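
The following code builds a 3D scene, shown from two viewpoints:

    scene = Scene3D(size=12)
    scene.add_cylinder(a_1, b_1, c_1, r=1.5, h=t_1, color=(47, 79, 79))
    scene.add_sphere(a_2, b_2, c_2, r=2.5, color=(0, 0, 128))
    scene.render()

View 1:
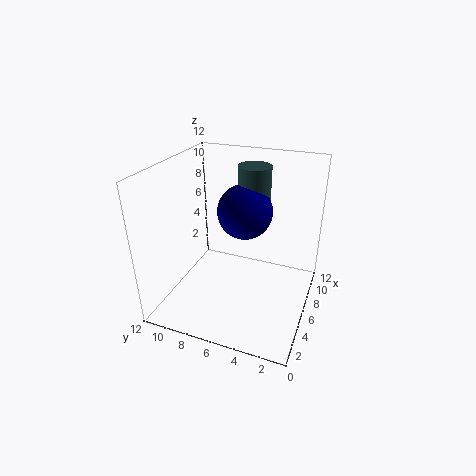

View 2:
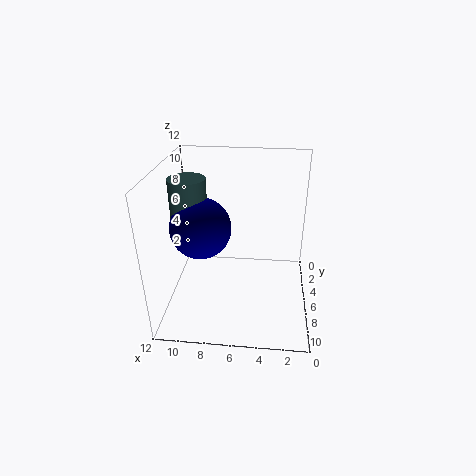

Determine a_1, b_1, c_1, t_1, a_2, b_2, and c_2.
a_1 = 10, b_1 = 6, c_1 = 5.5, t_1 = 5.5, a_2 = 9, b_2 = 6.5, c_2 = 7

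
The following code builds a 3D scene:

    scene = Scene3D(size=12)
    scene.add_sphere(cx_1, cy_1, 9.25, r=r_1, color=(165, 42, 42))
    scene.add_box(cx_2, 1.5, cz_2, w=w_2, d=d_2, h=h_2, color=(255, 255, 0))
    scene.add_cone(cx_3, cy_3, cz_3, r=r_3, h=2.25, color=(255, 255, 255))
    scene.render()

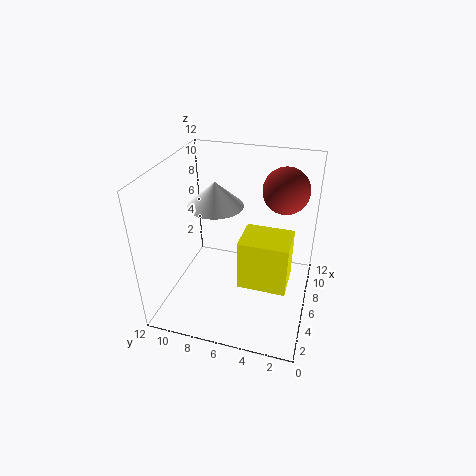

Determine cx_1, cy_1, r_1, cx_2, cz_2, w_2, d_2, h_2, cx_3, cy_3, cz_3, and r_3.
cx_1 = 9.25; cy_1 = 2.75; r_1 = 2; cx_2 = 4; cz_2 = 2.5; w_2 = 3.25; d_2 = 4; h_2 = 4.25; cx_3 = 8.25; cy_3 = 8.75; cz_3 = 7.5; r_3 = 2.5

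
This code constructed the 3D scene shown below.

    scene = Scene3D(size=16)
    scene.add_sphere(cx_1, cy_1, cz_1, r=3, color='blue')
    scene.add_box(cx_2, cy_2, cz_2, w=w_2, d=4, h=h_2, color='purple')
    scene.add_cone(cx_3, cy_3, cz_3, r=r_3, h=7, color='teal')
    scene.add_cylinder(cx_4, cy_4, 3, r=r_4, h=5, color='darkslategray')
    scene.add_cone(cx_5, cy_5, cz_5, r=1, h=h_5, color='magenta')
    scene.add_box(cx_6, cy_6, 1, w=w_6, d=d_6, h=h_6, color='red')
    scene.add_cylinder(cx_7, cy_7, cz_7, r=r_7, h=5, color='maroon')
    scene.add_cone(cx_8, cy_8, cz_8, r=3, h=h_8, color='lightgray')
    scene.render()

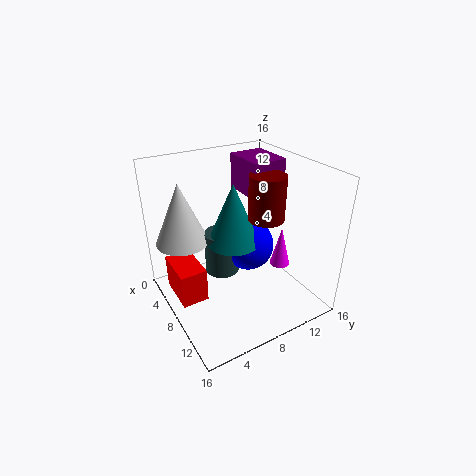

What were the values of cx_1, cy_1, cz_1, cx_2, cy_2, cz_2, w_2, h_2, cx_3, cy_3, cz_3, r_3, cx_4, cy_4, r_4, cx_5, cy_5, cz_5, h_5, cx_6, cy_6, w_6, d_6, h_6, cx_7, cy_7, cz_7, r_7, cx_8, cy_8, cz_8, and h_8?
cx_1 = 7
cy_1 = 10
cz_1 = 6
cx_2 = 3
cy_2 = 10
cz_2 = 12
w_2 = 5
h_2 = 4
cx_3 = 7
cy_3 = 8
cz_3 = 7
r_3 = 3
cx_4 = 6
cy_4 = 7
r_4 = 2
cx_5 = 13
cy_5 = 10
cz_5 = 7
h_5 = 4
cx_6 = 3
cy_6 = 1
w_6 = 5
d_6 = 3
h_6 = 4
cx_7 = 9
cy_7 = 11
cz_7 = 10
r_7 = 2
cx_8 = 4
cy_8 = 3
cz_8 = 7
h_8 = 7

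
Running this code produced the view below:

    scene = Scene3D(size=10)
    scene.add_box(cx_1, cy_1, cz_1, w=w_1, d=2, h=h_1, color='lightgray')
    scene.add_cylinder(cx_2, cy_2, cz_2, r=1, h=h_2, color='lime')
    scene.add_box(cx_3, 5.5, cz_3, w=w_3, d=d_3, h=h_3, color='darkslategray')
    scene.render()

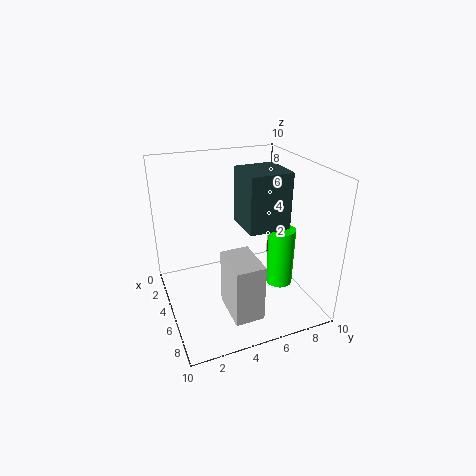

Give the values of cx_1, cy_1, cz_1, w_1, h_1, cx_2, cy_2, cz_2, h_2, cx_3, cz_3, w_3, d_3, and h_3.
cx_1 = 5.5, cy_1 = 3.5, cz_1 = 0.5, w_1 = 3, h_1 = 4, cx_2 = 5, cy_2 = 8.5, cz_2 = 0.5, h_2 = 4.5, cx_3 = 3, cz_3 = 5.5, w_3 = 3, d_3 = 3, h_3 = 4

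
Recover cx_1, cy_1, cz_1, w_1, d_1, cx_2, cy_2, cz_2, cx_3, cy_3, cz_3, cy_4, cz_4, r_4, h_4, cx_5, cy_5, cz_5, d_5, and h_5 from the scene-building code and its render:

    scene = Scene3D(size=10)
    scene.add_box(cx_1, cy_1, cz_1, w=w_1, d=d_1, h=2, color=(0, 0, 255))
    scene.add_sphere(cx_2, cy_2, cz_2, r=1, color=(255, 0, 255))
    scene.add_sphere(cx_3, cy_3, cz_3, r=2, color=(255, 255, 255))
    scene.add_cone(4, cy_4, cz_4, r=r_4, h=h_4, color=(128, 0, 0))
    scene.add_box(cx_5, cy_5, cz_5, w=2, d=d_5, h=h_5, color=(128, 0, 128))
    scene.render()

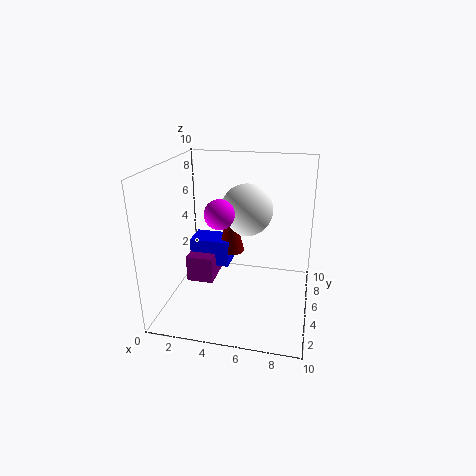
cx_1 = 1
cy_1 = 6
cz_1 = 2
w_1 = 3
d_1 = 2
cx_2 = 4
cy_2 = 4
cz_2 = 7
cx_3 = 5
cy_3 = 8
cz_3 = 6
cy_4 = 7
cz_4 = 3
r_4 = 1
h_4 = 4
cx_5 = 1
cy_5 = 5
cz_5 = 1
d_5 = 3
h_5 = 2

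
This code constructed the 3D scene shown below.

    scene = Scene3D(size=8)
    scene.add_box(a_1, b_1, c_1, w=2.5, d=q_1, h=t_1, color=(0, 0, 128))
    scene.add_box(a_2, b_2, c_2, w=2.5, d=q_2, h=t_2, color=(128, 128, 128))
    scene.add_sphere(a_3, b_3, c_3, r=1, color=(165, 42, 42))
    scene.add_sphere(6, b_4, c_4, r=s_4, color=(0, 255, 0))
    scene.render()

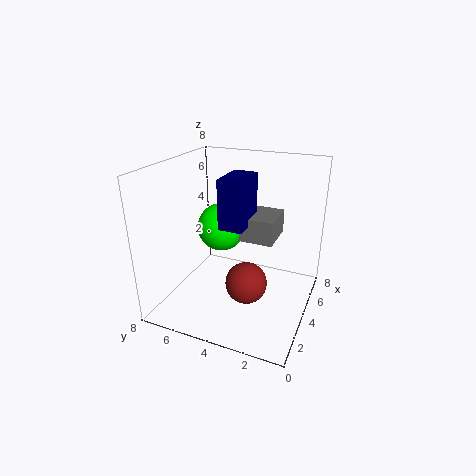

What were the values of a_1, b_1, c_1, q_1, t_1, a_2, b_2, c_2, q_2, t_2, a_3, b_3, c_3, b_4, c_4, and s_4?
a_1 = 4.5; b_1 = 4; c_1 = 4; q_1 = 1.5; t_1 = 3; a_2 = 5.5; b_2 = 2.5; c_2 = 3; q_2 = 2.5; t_2 = 1.5; a_3 = 1.5; b_3 = 2.5; c_3 = 3; b_4 = 6; c_4 = 3.5; s_4 = 1.5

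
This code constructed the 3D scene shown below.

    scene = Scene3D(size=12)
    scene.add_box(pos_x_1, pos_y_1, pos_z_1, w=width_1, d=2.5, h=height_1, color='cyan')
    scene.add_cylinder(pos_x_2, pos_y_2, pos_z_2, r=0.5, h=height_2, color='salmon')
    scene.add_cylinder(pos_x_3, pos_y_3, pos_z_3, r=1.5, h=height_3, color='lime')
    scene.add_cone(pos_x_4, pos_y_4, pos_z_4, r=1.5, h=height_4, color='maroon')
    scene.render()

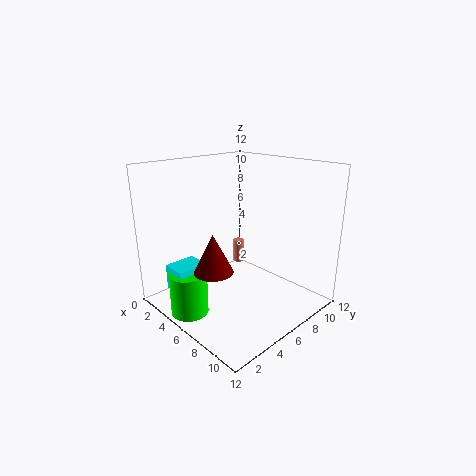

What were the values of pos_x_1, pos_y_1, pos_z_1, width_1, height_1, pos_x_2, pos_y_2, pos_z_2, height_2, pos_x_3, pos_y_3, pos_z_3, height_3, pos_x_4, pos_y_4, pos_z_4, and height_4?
pos_x_1 = 3.5, pos_y_1 = 0.5, pos_z_1 = 2.5, width_1 = 2, height_1 = 2, pos_x_2 = 4.5, pos_y_2 = 7.5, pos_z_2 = 3, height_2 = 2, pos_x_3 = 5, pos_y_3 = 1.5, pos_z_3 = 0.5, height_3 = 3.5, pos_x_4 = 7, pos_y_4 = 2.5, pos_z_4 = 4.5, height_4 = 3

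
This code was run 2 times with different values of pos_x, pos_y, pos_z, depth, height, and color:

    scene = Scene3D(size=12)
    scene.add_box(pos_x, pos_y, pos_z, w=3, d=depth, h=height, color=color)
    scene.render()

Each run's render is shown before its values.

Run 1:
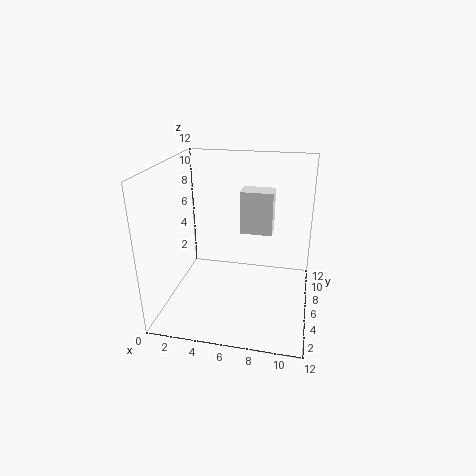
pos_x = 5.5; pos_y = 9; pos_z = 5; depth = 2; height = 4; color = 'white'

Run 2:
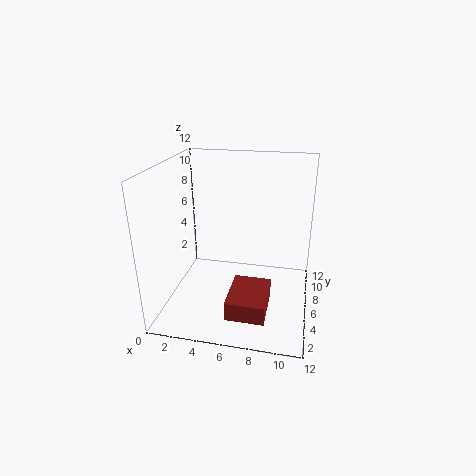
pos_x = 6; pos_y = 1; pos_z = 1.5; depth = 4; height = 1.5; color = 'brown'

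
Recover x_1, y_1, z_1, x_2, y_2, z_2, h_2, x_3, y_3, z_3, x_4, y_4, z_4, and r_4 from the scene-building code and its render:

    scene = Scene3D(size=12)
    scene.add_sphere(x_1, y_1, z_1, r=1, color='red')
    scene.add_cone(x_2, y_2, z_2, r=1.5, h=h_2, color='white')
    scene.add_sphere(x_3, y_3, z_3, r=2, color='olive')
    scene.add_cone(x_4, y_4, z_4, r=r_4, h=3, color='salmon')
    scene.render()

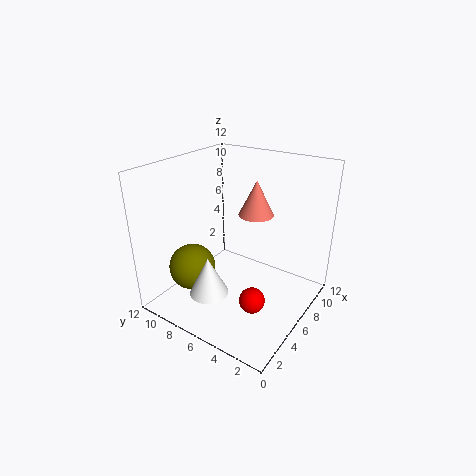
x_1 = 3.5, y_1 = 3, z_1 = 2.5, x_2 = 2, y_2 = 6, z_2 = 3, h_2 = 3, x_3 = 4, y_3 = 9.5, z_3 = 3, x_4 = 8, y_4 = 5.5, z_4 = 7.5, r_4 = 1.5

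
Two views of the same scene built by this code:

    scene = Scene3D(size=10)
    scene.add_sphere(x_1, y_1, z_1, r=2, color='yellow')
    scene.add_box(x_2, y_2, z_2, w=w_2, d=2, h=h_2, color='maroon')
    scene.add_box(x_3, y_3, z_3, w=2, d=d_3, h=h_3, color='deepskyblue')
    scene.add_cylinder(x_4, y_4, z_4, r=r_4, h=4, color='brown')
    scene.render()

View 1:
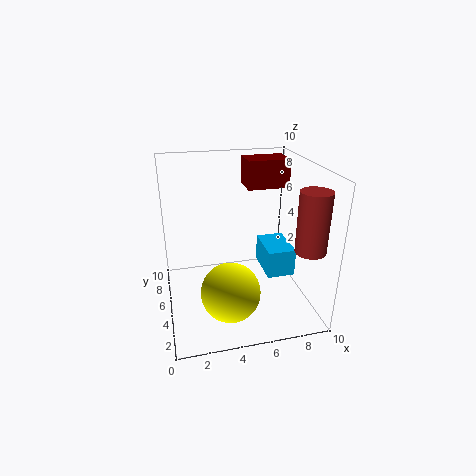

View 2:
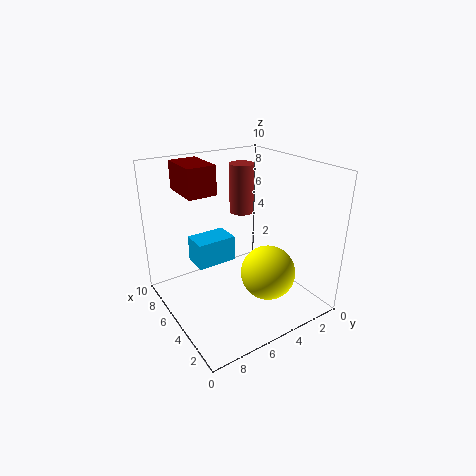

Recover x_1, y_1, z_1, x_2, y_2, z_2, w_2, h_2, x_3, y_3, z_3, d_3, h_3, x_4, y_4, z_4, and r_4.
x_1 = 4
y_1 = 3
z_1 = 2
x_2 = 6
y_2 = 6
z_2 = 8
w_2 = 3
h_2 = 2
x_3 = 7
y_3 = 4
z_3 = 2
d_3 = 3
h_3 = 2
x_4 = 9
y_4 = 2
z_4 = 5
r_4 = 1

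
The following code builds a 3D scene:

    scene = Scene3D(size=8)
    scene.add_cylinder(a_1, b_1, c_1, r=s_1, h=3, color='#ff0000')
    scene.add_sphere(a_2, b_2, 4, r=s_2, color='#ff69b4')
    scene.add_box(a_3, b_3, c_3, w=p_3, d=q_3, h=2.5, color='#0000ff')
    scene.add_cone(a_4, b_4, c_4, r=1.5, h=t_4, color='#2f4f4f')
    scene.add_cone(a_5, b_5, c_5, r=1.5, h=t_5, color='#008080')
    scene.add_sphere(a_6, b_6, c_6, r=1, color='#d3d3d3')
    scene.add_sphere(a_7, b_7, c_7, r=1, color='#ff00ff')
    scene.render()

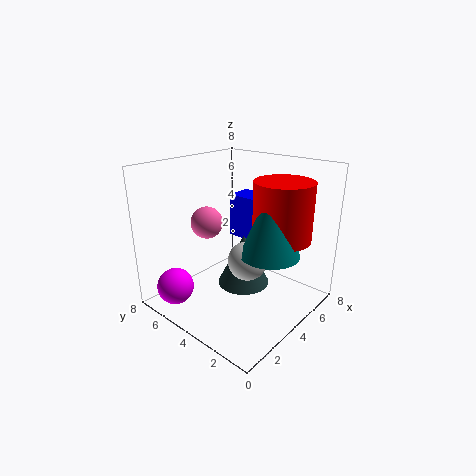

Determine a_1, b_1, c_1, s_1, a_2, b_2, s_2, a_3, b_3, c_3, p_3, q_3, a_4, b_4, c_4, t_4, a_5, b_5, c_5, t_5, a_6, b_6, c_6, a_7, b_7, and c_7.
a_1 = 4.5; b_1 = 1.5; c_1 = 4.5; s_1 = 1.5; a_2 = 4.5; b_2 = 7; s_2 = 1; a_3 = 5; b_3 = 3; c_3 = 3.5; p_3 = 1.5; q_3 = 2.5; a_4 = 4.5; b_4 = 4; c_4 = 1; t_4 = 3; a_5 = 3.5; b_5 = 1.5; c_5 = 4; t_5 = 3.5; a_6 = 3; b_6 = 2.5; c_6 = 3.5; a_7 = 1; b_7 = 6; c_7 = 1.5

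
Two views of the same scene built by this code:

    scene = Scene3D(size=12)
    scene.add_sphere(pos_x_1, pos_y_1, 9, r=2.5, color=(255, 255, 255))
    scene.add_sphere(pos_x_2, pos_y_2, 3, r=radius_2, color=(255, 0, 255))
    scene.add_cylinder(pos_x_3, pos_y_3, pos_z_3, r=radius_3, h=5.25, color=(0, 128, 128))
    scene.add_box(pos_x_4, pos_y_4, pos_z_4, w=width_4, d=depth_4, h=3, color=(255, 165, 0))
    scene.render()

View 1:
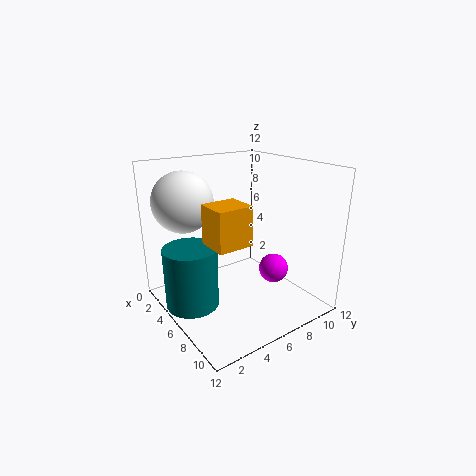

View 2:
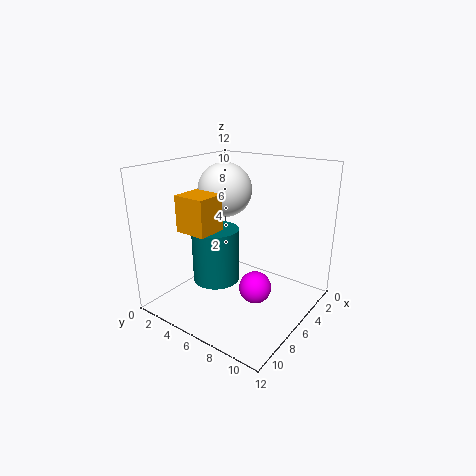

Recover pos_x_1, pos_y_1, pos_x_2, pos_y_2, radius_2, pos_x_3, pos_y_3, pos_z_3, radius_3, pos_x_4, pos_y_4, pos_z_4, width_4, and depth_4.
pos_x_1 = 3.25; pos_y_1 = 2.5; pos_x_2 = 7.5; pos_y_2 = 8.75; radius_2 = 1.25; pos_x_3 = 4.5; pos_y_3 = 2.25; pos_z_3 = 0.25; radius_3 = 2.25; pos_x_4 = 6.75; pos_y_4 = 2.25; pos_z_4 = 6.75; width_4 = 2.5; depth_4 = 2.75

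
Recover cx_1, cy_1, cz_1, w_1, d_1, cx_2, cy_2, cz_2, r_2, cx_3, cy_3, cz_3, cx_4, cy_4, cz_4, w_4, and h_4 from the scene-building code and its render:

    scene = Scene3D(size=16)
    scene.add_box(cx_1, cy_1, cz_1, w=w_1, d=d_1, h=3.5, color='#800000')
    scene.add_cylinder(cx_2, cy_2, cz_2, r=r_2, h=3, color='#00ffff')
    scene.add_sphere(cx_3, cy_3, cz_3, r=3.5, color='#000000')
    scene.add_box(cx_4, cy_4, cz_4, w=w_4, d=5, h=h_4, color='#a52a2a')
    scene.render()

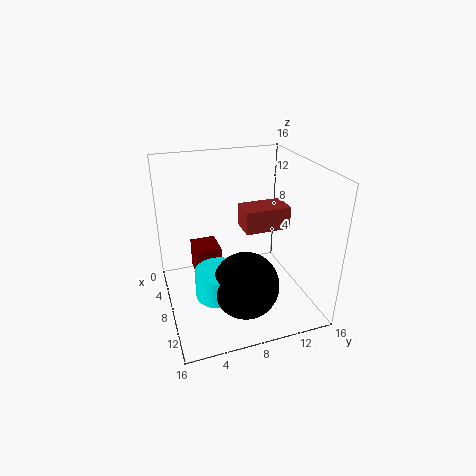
cx_1 = 3
cy_1 = 3.5
cz_1 = 2.5
w_1 = 3.5
d_1 = 3
cx_2 = 10.5
cy_2 = 5
cz_2 = 3
r_2 = 2.5
cx_3 = 12
cy_3 = 7.5
cz_3 = 4.5
cx_4 = 6.5
cy_4 = 8.5
cz_4 = 9
w_4 = 3
h_4 = 2.5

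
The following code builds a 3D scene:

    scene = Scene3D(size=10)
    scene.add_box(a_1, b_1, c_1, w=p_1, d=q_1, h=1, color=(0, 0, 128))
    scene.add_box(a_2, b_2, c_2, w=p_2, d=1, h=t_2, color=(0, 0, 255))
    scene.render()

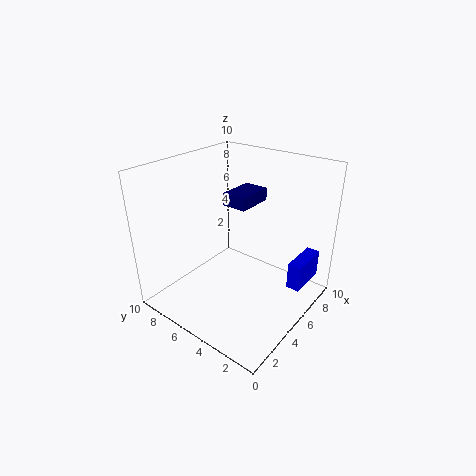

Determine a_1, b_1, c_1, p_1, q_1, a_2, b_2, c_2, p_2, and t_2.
a_1 = 7
b_1 = 6
c_1 = 6
p_1 = 3
q_1 = 2
a_2 = 7
b_2 = 1
c_2 = 1
p_2 = 3
t_2 = 2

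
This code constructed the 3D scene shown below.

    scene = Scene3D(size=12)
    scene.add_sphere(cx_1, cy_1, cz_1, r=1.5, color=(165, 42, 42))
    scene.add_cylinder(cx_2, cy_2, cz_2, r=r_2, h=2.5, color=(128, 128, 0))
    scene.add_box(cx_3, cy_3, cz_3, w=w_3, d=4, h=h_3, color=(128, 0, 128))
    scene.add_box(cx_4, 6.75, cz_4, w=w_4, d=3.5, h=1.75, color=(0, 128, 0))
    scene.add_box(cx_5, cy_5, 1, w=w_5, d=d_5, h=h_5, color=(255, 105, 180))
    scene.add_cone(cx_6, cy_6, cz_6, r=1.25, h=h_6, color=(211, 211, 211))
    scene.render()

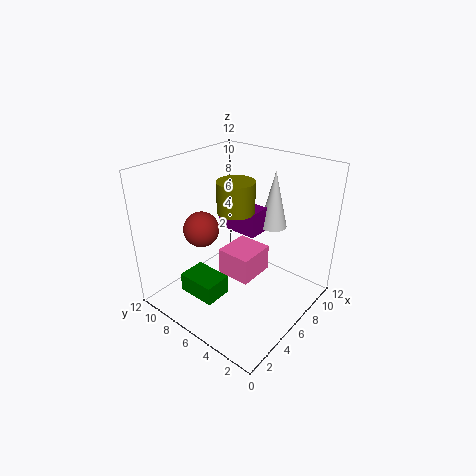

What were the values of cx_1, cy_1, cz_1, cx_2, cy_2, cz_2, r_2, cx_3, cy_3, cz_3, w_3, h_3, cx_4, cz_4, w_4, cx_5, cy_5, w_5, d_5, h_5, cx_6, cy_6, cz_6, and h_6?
cx_1 = 4.5, cy_1 = 8.75, cz_1 = 6.5, cx_2 = 5.75, cy_2 = 6, cz_2 = 8.5, r_2 = 1.5, cx_3 = 7.75, cy_3 = 5.75, cz_3 = 5.25, w_3 = 2, h_3 = 2.25, cx_4 = 3, cz_4 = 0.25, w_4 = 2.5, cx_5 = 6.5, cy_5 = 5.5, w_5 = 3.5, d_5 = 3.25, h_5 = 2.5, cx_6 = 10.5, cy_6 = 5.5, cz_6 = 5.5, h_6 = 5.25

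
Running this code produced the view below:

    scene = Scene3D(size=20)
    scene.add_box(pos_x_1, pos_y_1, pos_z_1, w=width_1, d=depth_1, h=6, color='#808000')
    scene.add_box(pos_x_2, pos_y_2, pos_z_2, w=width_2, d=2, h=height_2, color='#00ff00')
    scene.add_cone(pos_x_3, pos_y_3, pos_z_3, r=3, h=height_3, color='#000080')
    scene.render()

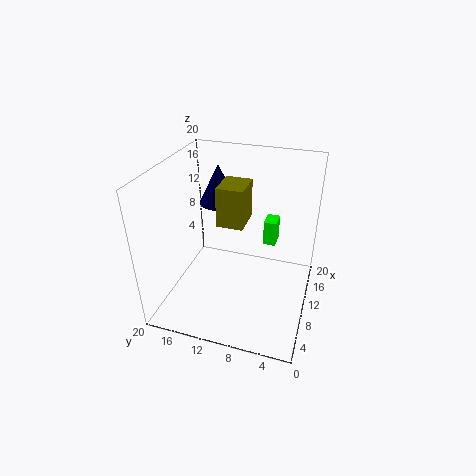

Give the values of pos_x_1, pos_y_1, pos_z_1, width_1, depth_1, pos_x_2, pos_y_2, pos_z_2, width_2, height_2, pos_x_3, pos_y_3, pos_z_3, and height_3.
pos_x_1 = 12; pos_y_1 = 10; pos_z_1 = 10; width_1 = 5; depth_1 = 4; pos_x_2 = 17; pos_y_2 = 6; pos_z_2 = 5; width_2 = 3; height_2 = 4; pos_x_3 = 16; pos_y_3 = 15; pos_z_3 = 12; height_3 = 6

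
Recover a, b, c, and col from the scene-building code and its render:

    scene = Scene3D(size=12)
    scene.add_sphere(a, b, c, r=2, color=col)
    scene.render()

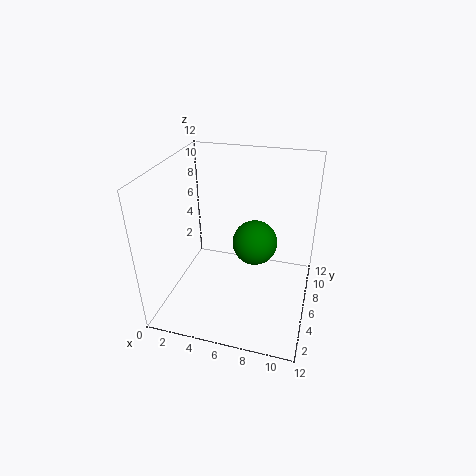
a = 7; b = 8; c = 4.5; col = 'green'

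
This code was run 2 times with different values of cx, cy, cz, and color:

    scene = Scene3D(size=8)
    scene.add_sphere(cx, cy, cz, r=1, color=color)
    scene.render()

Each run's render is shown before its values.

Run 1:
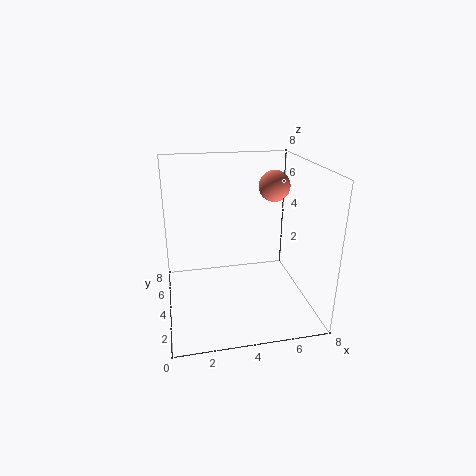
cx = 7; cy = 7; cz = 6; color = 'salmon'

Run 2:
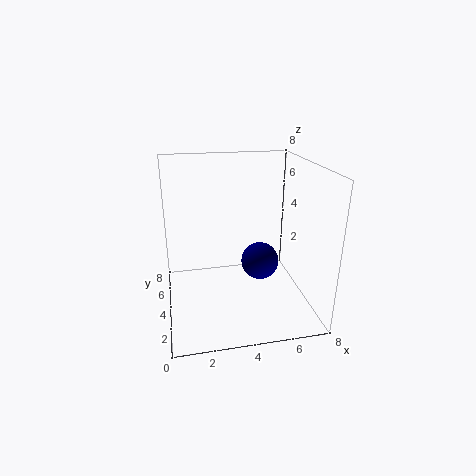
cx = 5; cy = 3; cz = 3; color = 'navy'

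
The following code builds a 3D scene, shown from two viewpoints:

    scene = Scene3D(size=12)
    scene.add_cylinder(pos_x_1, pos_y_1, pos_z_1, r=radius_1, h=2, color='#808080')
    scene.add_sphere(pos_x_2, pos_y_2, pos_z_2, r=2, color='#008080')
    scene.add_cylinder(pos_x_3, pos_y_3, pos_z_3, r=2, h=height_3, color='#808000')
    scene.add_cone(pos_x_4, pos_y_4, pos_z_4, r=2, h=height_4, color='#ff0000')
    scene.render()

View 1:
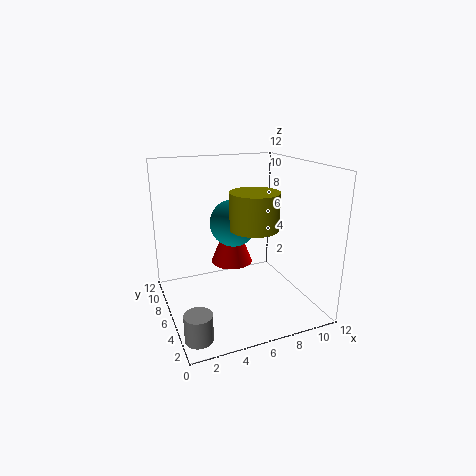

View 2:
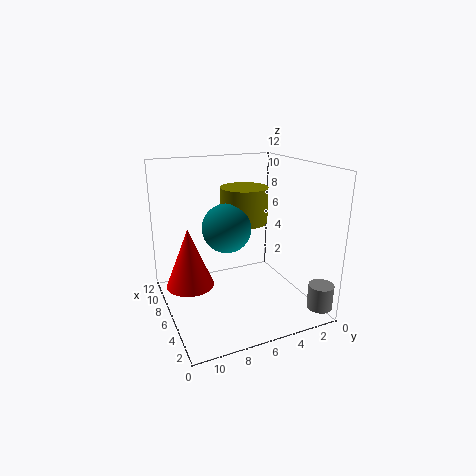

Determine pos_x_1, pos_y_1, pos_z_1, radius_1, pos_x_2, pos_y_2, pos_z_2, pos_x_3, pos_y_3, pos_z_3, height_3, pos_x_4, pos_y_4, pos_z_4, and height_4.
pos_x_1 = 1
pos_y_1 = 1
pos_z_1 = 1
radius_1 = 1
pos_x_2 = 6
pos_y_2 = 7
pos_z_2 = 7
pos_x_3 = 7
pos_y_3 = 5
pos_z_3 = 7
height_3 = 3
pos_x_4 = 7
pos_y_4 = 10
pos_z_4 = 2
height_4 = 5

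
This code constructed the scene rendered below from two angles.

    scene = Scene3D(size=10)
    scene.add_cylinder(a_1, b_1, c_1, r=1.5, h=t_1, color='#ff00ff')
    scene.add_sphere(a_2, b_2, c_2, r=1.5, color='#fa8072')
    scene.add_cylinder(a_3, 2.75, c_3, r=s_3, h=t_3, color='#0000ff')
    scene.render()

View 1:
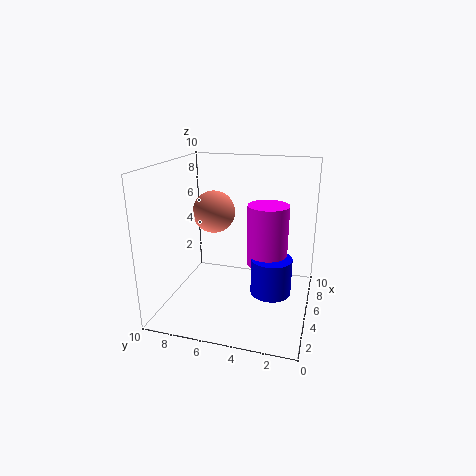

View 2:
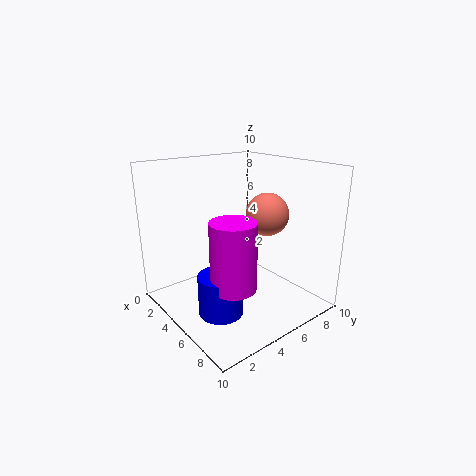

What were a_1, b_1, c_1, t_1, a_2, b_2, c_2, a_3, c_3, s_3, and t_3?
a_1 = 6.75, b_1 = 3.25, c_1 = 2.5, t_1 = 4.5, a_2 = 5.75, b_2 = 7, c_2 = 6.5, a_3 = 6, c_3 = 0.5, s_3 = 1.5, t_3 = 2.75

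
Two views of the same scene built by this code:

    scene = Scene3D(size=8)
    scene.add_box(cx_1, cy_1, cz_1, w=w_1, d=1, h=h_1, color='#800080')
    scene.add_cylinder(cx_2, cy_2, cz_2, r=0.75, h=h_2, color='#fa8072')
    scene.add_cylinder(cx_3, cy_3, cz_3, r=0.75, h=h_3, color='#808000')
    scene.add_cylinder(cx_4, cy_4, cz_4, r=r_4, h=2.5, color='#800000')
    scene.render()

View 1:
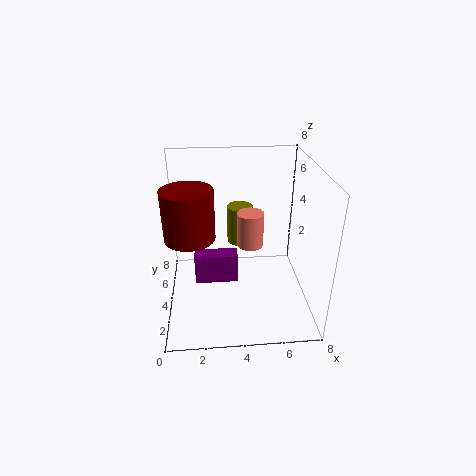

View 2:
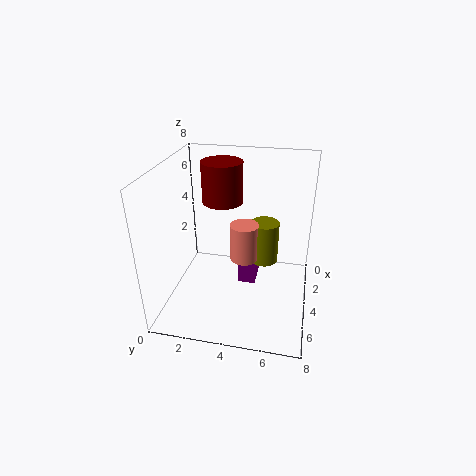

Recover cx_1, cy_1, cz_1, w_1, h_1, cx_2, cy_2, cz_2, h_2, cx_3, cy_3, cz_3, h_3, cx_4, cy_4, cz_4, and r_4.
cx_1 = 1.5; cy_1 = 4; cz_1 = 1; w_1 = 2.5; h_1 = 1.75; cx_2 = 4.75; cy_2 = 4.5; cz_2 = 3.25; h_2 = 2; cx_3 = 4.25; cy_3 = 5.5; cz_3 = 3; h_3 = 2.25; cx_4 = 1.5; cy_4 = 2.5; cz_4 = 5; r_4 = 1.25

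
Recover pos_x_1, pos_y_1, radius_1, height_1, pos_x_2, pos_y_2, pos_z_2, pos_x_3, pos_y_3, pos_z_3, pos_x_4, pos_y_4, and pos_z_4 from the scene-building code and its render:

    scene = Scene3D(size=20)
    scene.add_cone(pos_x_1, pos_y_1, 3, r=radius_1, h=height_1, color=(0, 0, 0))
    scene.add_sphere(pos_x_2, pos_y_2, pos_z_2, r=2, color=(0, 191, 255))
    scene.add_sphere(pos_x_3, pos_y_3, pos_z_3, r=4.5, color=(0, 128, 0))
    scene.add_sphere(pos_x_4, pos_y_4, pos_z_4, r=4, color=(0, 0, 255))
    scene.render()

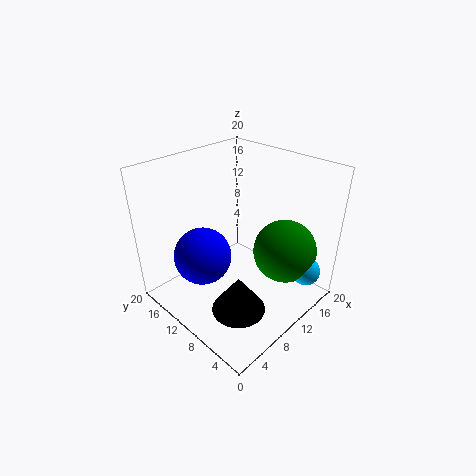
pos_x_1 = 5.5, pos_y_1 = 5.5, radius_1 = 3.5, height_1 = 5, pos_x_2 = 15.5, pos_y_2 = 2, pos_z_2 = 5.5, pos_x_3 = 15, pos_y_3 = 5.5, pos_z_3 = 7.5, pos_x_4 = 6, pos_y_4 = 13, pos_z_4 = 7.5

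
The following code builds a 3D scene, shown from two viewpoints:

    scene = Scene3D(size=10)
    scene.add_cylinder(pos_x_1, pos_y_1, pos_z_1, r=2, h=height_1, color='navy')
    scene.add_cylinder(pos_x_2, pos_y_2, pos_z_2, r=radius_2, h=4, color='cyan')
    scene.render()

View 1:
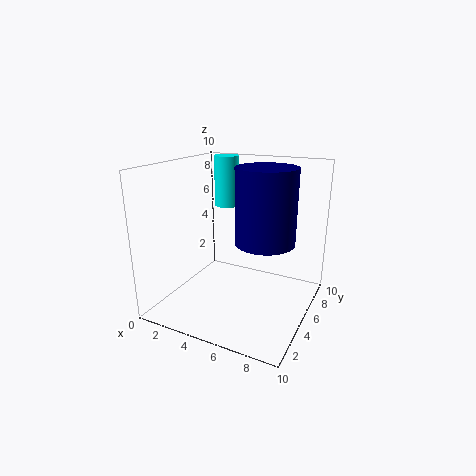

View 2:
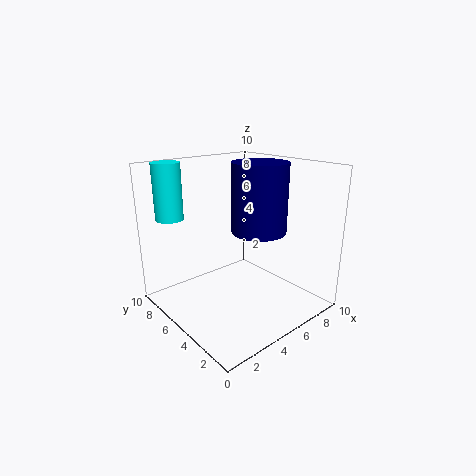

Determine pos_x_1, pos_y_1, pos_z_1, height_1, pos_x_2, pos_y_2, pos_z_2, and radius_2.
pos_x_1 = 7; pos_y_1 = 5; pos_z_1 = 5; height_1 = 5; pos_x_2 = 2; pos_y_2 = 9; pos_z_2 = 6; radius_2 = 1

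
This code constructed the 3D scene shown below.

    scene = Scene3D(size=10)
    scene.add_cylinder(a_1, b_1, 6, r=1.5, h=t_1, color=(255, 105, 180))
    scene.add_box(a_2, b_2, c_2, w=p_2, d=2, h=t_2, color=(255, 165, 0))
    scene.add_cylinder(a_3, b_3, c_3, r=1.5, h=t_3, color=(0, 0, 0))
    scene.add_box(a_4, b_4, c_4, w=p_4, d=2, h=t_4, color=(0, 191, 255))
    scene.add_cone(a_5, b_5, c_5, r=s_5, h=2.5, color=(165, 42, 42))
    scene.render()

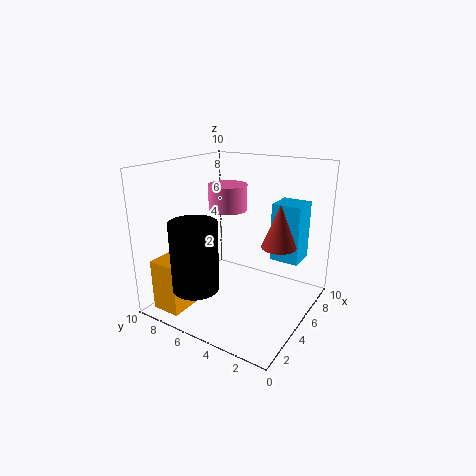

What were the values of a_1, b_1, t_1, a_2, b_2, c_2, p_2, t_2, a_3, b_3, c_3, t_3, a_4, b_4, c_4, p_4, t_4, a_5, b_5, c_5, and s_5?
a_1 = 7.5, b_1 = 7.5, t_1 = 2, a_2 = 0.5, b_2 = 7, c_2 = 0.5, p_2 = 2, t_2 = 3.5, a_3 = 1.5, b_3 = 6, c_3 = 2.5, t_3 = 4.5, a_4 = 6, b_4 = 1, c_4 = 3.5, p_4 = 2, t_4 = 4, a_5 = 3, b_5 = 1, c_5 = 6, s_5 = 1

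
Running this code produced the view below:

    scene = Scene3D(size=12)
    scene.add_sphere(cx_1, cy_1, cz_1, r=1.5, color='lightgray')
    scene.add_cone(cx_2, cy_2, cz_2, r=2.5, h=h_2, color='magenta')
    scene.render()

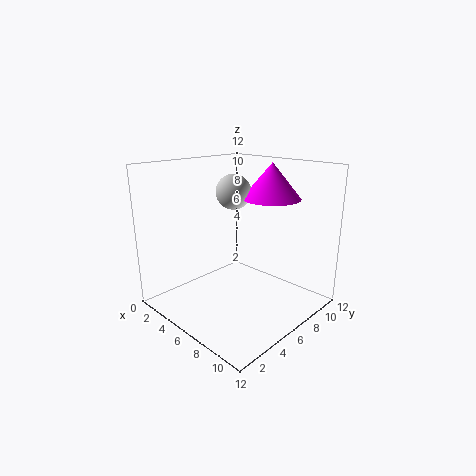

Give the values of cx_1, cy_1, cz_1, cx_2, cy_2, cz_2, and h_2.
cx_1 = 4.5; cy_1 = 7; cz_1 = 9.5; cx_2 = 7; cy_2 = 9; cz_2 = 9; h_2 = 3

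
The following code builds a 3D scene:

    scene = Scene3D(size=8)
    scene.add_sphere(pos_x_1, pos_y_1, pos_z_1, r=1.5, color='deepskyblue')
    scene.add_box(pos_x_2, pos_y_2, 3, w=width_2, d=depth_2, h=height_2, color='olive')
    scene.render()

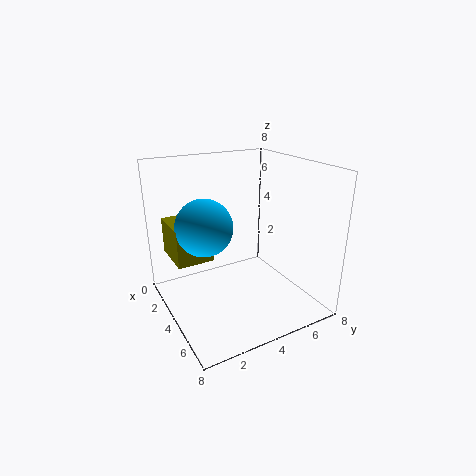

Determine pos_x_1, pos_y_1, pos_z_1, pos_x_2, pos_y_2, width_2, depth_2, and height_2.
pos_x_1 = 4, pos_y_1 = 2, pos_z_1 = 5, pos_x_2 = 1.5, pos_y_2 = 0.5, width_2 = 2.5, depth_2 = 2, height_2 = 2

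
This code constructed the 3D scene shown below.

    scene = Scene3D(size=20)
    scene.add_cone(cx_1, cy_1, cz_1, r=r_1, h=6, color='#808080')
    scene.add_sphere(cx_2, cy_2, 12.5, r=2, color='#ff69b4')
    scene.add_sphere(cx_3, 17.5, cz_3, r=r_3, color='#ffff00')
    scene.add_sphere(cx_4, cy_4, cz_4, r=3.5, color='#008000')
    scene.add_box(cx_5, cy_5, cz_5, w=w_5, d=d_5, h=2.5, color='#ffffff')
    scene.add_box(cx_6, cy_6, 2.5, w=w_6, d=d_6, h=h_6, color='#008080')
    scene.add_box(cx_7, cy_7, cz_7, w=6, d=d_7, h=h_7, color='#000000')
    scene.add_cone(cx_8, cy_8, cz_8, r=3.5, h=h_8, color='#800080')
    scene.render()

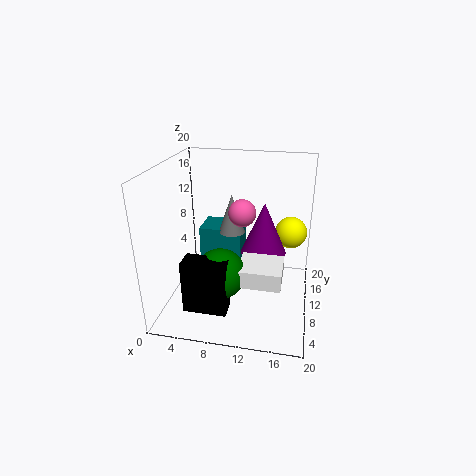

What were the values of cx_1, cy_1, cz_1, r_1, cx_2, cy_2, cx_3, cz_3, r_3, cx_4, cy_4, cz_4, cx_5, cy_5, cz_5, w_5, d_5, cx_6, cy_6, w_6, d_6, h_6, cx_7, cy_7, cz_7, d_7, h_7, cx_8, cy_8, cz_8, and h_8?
cx_1 = 8
cy_1 = 15
cz_1 = 8.5
r_1 = 2
cx_2 = 10
cy_2 = 13
cx_3 = 17
cz_3 = 8
r_3 = 2.5
cx_4 = 8
cy_4 = 7.5
cz_4 = 5.5
cx_5 = 10.5
cy_5 = 6
cz_5 = 4.5
w_5 = 6
d_5 = 5.5
cx_6 = 3
cy_6 = 14
w_6 = 6.5
d_6 = 5
h_6 = 6.5
cx_7 = 3.5
cy_7 = 4
cz_7 = 1
d_7 = 3
h_7 = 7.5
cx_8 = 13
cy_8 = 15
cz_8 = 5.5
h_8 = 8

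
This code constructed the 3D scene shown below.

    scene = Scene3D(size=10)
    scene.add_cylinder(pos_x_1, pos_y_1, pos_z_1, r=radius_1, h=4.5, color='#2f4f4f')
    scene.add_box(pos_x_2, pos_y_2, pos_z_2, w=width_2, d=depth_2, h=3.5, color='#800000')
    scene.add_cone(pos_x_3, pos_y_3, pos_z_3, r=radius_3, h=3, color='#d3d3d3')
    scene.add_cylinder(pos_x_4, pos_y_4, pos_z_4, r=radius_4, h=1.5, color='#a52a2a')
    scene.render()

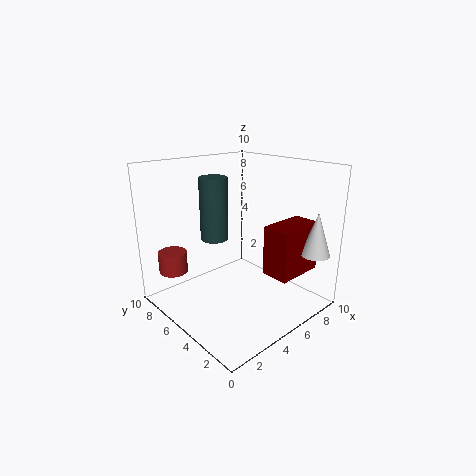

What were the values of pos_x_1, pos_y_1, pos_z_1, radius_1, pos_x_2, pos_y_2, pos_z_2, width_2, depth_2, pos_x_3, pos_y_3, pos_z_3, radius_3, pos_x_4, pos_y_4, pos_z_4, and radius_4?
pos_x_1 = 4.5; pos_y_1 = 7; pos_z_1 = 4.5; radius_1 = 1; pos_x_2 = 6; pos_y_2 = 1.5; pos_z_2 = 2.5; width_2 = 3.5; depth_2 = 2; pos_x_3 = 8.5; pos_y_3 = 1; pos_z_3 = 4; radius_3 = 1; pos_x_4 = 1.5; pos_y_4 = 8; pos_z_4 = 2.5; radius_4 = 1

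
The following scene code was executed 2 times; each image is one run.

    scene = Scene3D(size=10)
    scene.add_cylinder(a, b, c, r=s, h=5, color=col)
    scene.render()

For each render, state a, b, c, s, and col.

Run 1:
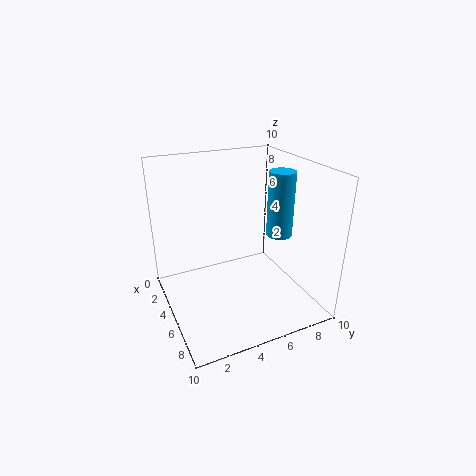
a = 4; b = 9; c = 4; s = 1; col = 'deepskyblue'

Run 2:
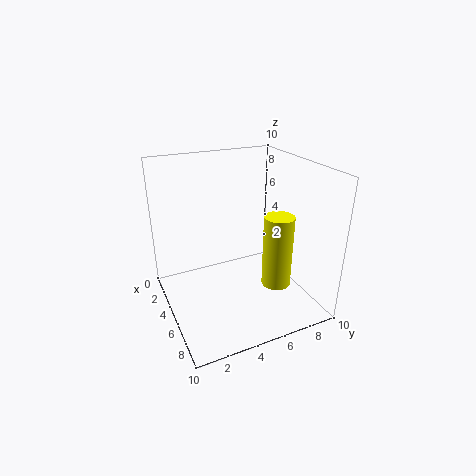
a = 7; b = 7; c = 2; s = 1; col = 'yellow'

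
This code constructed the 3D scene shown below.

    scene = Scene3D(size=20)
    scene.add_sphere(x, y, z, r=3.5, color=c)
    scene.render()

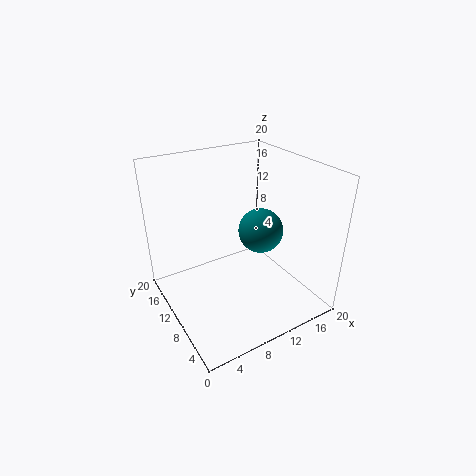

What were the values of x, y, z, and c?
x = 16
y = 13
z = 8
c = 'teal'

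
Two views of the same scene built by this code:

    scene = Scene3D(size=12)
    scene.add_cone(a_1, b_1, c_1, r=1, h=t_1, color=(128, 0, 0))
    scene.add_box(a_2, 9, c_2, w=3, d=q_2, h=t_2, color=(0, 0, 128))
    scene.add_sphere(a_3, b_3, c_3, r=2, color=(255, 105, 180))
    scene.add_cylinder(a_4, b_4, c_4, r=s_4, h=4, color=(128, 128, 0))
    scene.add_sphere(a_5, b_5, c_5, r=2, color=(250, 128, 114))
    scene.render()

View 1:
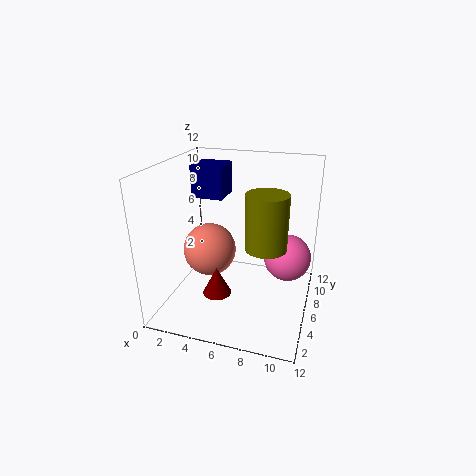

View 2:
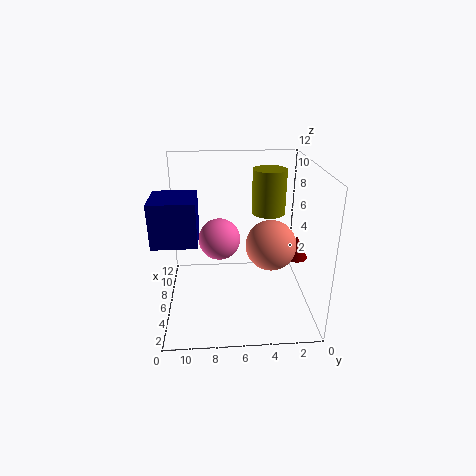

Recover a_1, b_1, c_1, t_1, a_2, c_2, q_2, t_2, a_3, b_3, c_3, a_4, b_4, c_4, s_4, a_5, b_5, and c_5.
a_1 = 6; b_1 = 1; c_1 = 4; t_1 = 2; a_2 = 0.5; c_2 = 8; q_2 = 3; t_2 = 3; a_3 = 10; b_3 = 7.5; c_3 = 4; a_4 = 9; b_4 = 3; c_4 = 7; s_4 = 1.5; a_5 = 4.5; b_5 = 3.5; c_5 = 6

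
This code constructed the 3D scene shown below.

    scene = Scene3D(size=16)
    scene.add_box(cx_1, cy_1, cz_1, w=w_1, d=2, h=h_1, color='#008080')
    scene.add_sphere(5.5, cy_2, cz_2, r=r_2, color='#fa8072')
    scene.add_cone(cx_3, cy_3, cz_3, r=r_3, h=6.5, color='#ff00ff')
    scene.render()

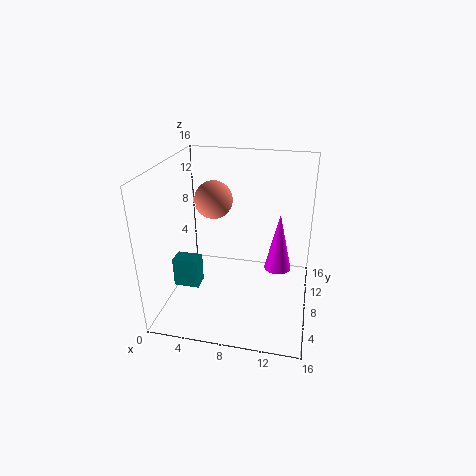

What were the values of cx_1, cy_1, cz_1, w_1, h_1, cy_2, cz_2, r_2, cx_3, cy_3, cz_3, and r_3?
cx_1 = 0.5; cy_1 = 6.5; cz_1 = 1.5; w_1 = 3; h_1 = 3.5; cy_2 = 7.5; cz_2 = 12.5; r_2 = 2; cx_3 = 12.5; cy_3 = 8.5; cz_3 = 4.5; r_3 = 1.5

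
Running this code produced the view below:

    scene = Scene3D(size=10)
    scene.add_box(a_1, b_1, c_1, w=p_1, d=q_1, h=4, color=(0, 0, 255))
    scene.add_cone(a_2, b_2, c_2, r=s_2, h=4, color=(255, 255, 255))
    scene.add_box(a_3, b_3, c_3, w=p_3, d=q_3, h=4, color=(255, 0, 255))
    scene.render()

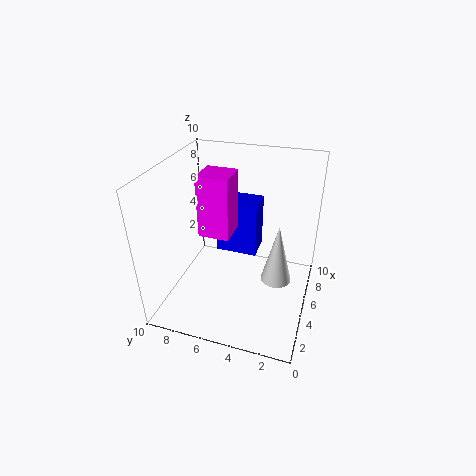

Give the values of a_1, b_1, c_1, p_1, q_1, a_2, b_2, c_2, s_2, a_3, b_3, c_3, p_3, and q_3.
a_1 = 6
b_1 = 4
c_1 = 3
p_1 = 2
q_1 = 3
a_2 = 4
b_2 = 2
c_2 = 3
s_2 = 1
a_3 = 3
b_3 = 5
c_3 = 6
p_3 = 2
q_3 = 2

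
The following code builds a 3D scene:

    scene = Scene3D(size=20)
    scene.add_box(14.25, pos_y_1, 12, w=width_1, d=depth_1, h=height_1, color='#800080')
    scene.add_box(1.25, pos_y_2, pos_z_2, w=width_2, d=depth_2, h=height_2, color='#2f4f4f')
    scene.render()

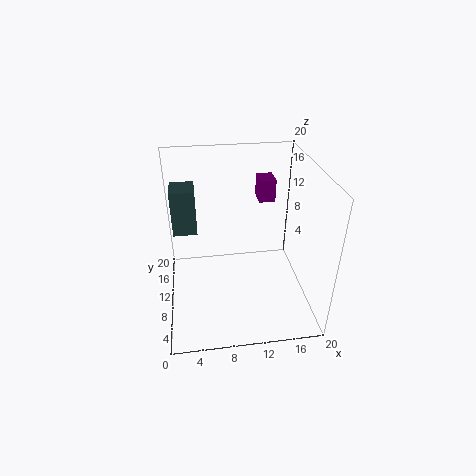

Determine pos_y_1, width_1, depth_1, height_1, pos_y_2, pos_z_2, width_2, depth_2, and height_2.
pos_y_1 = 16.25; width_1 = 2.5; depth_1 = 3.25; height_1 = 3.5; pos_y_2 = 10.5; pos_z_2 = 10.75; width_2 = 3.25; depth_2 = 3.75; height_2 = 6.25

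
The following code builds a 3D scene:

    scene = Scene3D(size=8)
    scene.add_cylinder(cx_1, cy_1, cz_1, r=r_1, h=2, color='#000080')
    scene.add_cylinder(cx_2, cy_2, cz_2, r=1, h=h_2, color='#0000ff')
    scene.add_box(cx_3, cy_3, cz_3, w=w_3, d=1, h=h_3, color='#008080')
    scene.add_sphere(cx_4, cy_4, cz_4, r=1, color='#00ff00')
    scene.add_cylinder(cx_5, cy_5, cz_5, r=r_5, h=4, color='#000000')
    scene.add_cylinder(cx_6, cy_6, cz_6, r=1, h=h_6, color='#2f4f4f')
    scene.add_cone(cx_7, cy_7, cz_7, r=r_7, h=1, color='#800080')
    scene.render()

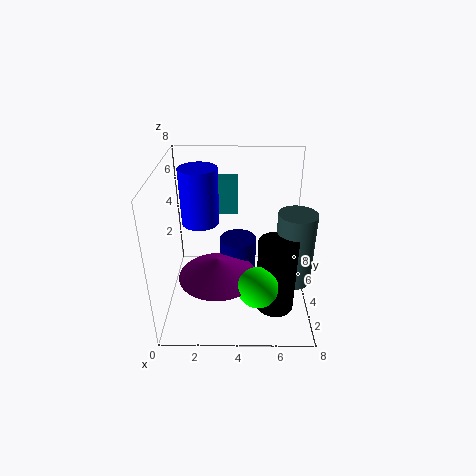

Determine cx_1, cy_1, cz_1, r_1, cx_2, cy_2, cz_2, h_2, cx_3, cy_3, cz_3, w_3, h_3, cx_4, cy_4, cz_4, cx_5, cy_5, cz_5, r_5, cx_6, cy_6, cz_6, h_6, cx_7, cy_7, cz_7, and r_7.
cx_1 = 4; cy_1 = 4; cz_1 = 2; r_1 = 1; cx_2 = 2; cy_2 = 4; cz_2 = 5; h_2 = 3; cx_3 = 1; cy_3 = 5; cz_3 = 5; w_3 = 3; h_3 = 2; cx_4 = 5; cy_4 = 1; cz_4 = 3; cx_5 = 6; cy_5 = 2; cz_5 = 1; r_5 = 1; cx_6 = 7; cy_6 = 3; cz_6 = 2; h_6 = 4; cx_7 = 3; cy_7 = 2; cz_7 = 3; r_7 = 2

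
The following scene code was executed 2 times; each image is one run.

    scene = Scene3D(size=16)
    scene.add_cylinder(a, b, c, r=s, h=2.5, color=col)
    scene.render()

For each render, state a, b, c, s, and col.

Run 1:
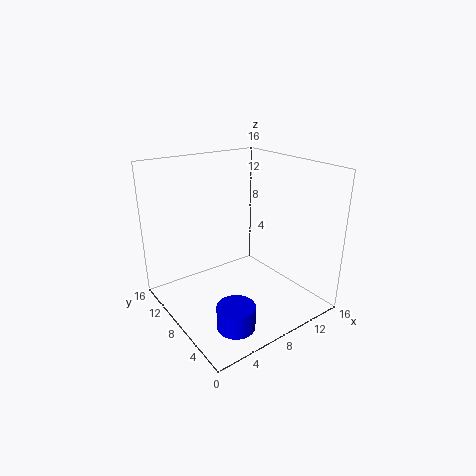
a = 4.5, b = 3.5, c = 0.5, s = 2, col = 'blue'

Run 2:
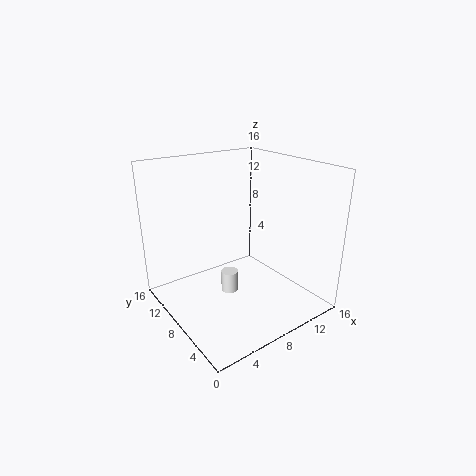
a = 7.5, b = 9, c = 1, s = 1, col = 'white'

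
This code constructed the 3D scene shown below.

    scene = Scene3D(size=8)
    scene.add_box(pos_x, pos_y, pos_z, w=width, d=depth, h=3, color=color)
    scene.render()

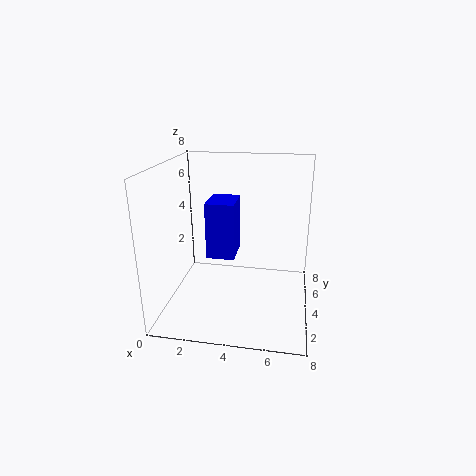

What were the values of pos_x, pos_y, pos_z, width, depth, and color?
pos_x = 2.5
pos_y = 2.75
pos_z = 3.25
width = 1.5
depth = 2
color = 'blue'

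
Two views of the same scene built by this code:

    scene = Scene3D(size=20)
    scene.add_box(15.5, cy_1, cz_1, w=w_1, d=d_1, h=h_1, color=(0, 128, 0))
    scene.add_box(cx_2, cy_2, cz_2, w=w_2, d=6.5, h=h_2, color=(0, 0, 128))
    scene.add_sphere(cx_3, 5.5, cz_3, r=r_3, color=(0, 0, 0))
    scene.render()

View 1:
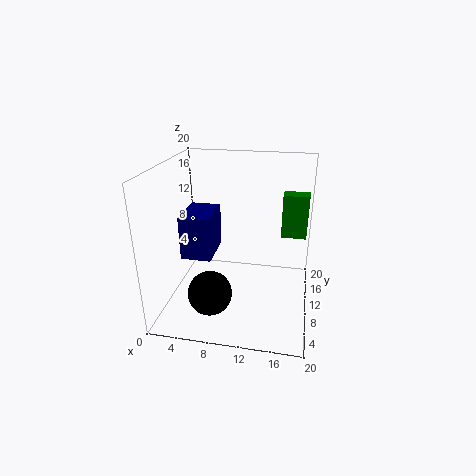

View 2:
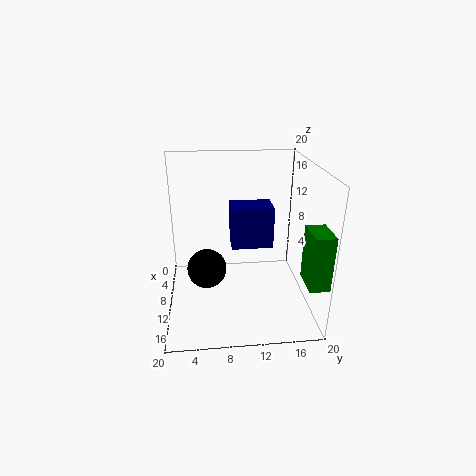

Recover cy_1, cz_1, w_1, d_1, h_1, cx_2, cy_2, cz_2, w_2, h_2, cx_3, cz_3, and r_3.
cy_1 = 17.5; cz_1 = 7; w_1 = 4; d_1 = 2.5; h_1 = 7; cx_2 = 1.5; cy_2 = 9.5; cz_2 = 6; w_2 = 4.5; h_2 = 6.5; cx_3 = 7; cz_3 = 3.5; r_3 = 3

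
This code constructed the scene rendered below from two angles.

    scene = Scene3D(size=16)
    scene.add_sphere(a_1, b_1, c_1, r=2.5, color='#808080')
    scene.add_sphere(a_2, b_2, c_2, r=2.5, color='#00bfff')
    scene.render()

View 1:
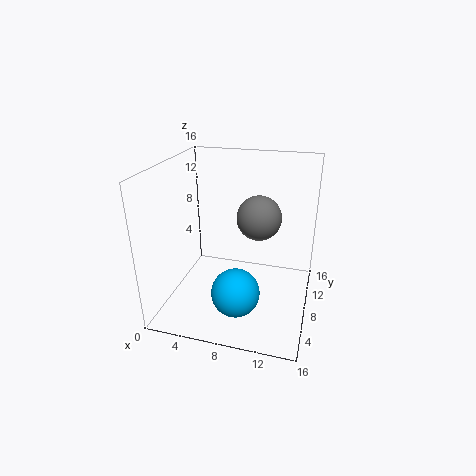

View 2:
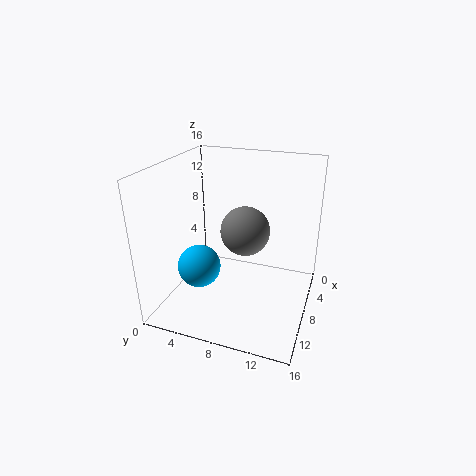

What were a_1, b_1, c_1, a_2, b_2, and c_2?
a_1 = 10, b_1 = 9.5, c_1 = 10, a_2 = 9, b_2 = 3.5, c_2 = 4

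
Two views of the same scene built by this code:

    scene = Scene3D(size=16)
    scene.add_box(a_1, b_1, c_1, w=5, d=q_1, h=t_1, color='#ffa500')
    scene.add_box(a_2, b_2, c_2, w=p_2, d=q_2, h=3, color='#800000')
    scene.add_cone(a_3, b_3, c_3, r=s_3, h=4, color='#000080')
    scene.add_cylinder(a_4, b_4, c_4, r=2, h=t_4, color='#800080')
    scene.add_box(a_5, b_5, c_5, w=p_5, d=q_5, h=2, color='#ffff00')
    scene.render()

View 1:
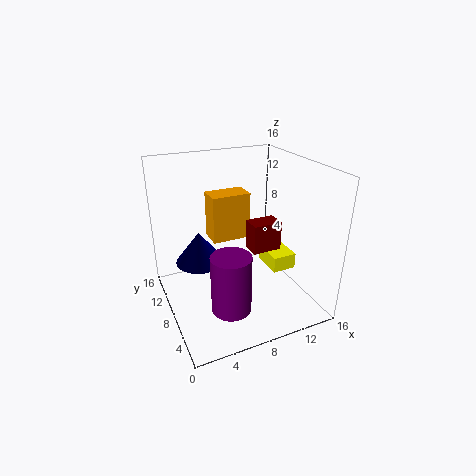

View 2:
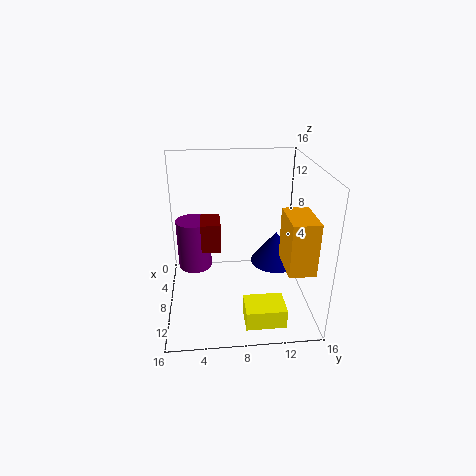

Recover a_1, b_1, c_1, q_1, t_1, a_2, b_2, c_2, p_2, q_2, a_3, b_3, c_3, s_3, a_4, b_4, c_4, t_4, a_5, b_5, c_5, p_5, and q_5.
a_1 = 7, b_1 = 13, c_1 = 5, q_1 = 3, t_1 = 6, a_2 = 8, b_2 = 4, c_2 = 8, p_2 = 3, q_2 = 2, a_3 = 5, b_3 = 13, c_3 = 3, s_3 = 3, a_4 = 5, b_4 = 3, c_4 = 3, t_4 = 6, a_5 = 13, b_5 = 8, c_5 = 2, p_5 = 3, q_5 = 4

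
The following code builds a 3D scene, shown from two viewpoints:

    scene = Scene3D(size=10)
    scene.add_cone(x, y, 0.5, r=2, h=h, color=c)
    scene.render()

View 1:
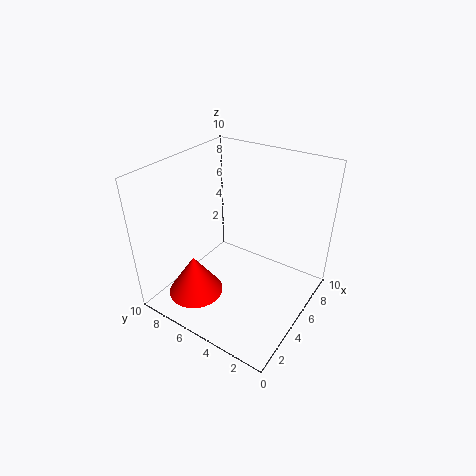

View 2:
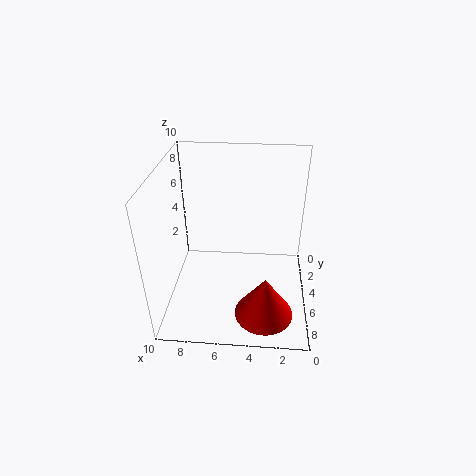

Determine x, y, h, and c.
x = 3
y = 7.5
h = 3
c = 'red'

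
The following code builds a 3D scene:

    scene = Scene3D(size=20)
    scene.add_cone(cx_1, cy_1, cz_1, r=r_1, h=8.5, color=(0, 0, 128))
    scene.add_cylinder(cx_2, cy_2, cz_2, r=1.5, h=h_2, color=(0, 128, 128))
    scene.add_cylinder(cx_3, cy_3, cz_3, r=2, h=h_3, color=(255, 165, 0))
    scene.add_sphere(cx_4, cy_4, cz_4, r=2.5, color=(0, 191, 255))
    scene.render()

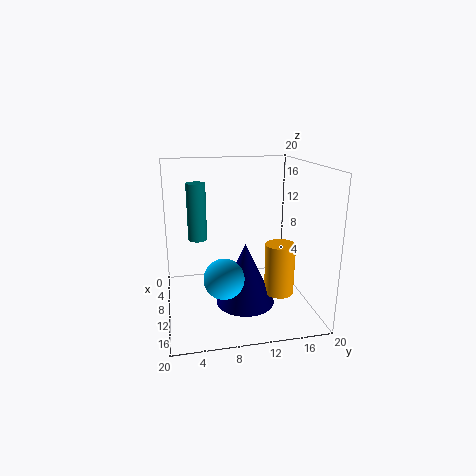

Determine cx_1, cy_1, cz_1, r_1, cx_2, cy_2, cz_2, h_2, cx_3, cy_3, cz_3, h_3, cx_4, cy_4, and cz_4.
cx_1 = 12.5, cy_1 = 10.5, cz_1 = 1.5, r_1 = 4, cx_2 = 2.5, cy_2 = 5, cz_2 = 7.5, h_2 = 9, cx_3 = 13.5, cy_3 = 15, cz_3 = 3, h_3 = 7, cx_4 = 16, cy_4 = 7, cz_4 = 7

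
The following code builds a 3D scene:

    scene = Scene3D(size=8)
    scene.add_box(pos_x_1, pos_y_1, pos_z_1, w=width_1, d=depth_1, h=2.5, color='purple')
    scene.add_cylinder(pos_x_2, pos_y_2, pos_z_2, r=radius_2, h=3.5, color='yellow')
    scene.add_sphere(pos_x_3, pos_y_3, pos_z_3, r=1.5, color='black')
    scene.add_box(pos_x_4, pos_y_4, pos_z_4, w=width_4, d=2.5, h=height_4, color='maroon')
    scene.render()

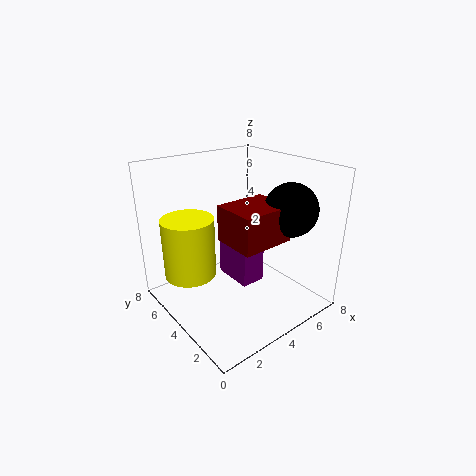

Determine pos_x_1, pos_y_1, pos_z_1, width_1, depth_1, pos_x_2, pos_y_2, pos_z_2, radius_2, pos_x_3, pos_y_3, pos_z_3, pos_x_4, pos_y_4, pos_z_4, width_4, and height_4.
pos_x_1 = 4.5, pos_y_1 = 4, pos_z_1 = 0.5, width_1 = 1.5, depth_1 = 2.5, pos_x_2 = 2, pos_y_2 = 6, pos_z_2 = 1.5, radius_2 = 1.5, pos_x_3 = 6.5, pos_y_3 = 2.5, pos_z_3 = 5.5, pos_x_4 = 3, pos_y_4 = 2, pos_z_4 = 4, width_4 = 3, height_4 = 2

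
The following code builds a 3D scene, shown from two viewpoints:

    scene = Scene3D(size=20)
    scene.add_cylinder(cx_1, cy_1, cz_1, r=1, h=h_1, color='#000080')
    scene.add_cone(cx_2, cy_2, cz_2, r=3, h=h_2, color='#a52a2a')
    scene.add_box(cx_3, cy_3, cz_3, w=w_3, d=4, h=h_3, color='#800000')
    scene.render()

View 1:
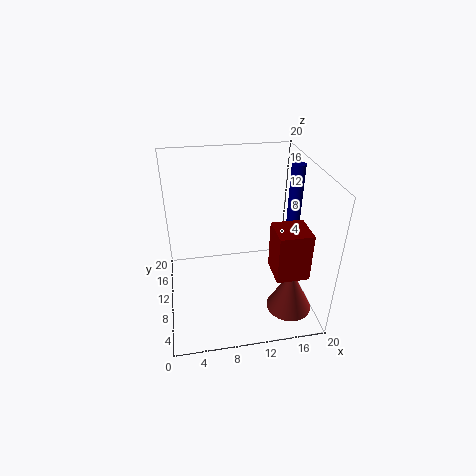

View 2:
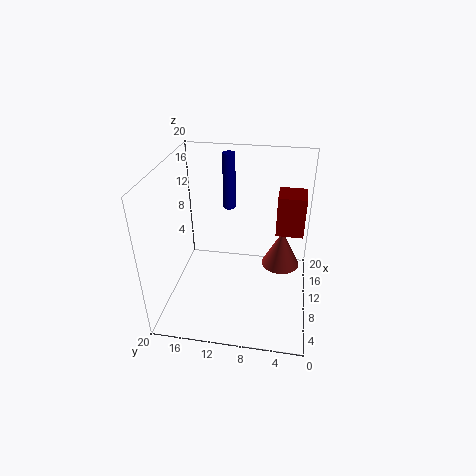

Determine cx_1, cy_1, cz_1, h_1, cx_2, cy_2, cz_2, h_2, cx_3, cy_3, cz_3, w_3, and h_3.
cx_1 = 19
cy_1 = 13
cz_1 = 10
h_1 = 9
cx_2 = 16
cy_2 = 4
cz_2 = 2
h_2 = 6
cx_3 = 13
cy_3 = 1
cz_3 = 9
w_3 = 4
h_3 = 6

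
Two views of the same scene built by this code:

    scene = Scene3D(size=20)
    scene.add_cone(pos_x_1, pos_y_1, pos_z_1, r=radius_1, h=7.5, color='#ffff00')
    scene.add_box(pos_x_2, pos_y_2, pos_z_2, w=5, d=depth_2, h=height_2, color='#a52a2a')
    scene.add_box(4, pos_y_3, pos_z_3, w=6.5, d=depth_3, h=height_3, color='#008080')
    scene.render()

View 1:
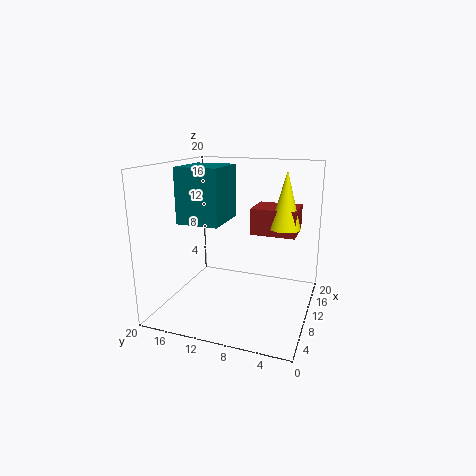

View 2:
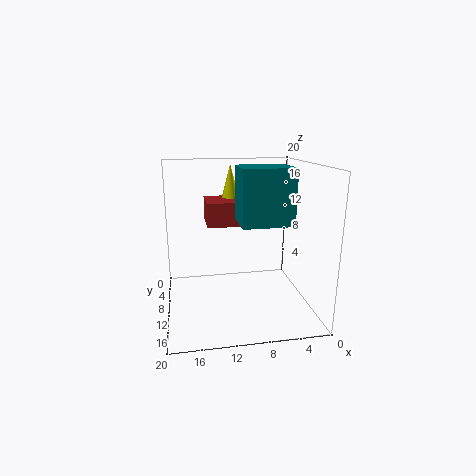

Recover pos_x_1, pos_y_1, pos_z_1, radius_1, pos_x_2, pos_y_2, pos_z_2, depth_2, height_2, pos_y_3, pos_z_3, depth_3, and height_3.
pos_x_1 = 10; pos_y_1 = 3.5; pos_z_1 = 12; radius_1 = 2; pos_x_2 = 9; pos_y_2 = 2; pos_z_2 = 11; depth_2 = 6; height_2 = 3.5; pos_y_3 = 10.5; pos_z_3 = 13; depth_3 = 5.5; height_3 = 7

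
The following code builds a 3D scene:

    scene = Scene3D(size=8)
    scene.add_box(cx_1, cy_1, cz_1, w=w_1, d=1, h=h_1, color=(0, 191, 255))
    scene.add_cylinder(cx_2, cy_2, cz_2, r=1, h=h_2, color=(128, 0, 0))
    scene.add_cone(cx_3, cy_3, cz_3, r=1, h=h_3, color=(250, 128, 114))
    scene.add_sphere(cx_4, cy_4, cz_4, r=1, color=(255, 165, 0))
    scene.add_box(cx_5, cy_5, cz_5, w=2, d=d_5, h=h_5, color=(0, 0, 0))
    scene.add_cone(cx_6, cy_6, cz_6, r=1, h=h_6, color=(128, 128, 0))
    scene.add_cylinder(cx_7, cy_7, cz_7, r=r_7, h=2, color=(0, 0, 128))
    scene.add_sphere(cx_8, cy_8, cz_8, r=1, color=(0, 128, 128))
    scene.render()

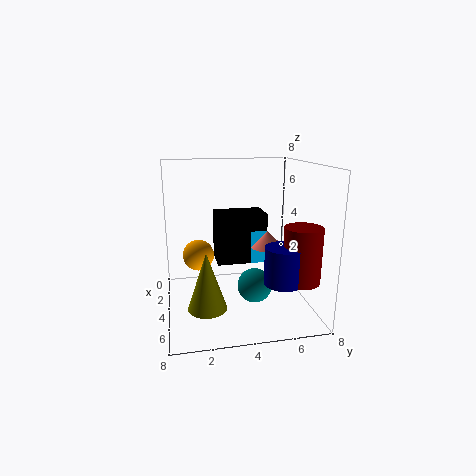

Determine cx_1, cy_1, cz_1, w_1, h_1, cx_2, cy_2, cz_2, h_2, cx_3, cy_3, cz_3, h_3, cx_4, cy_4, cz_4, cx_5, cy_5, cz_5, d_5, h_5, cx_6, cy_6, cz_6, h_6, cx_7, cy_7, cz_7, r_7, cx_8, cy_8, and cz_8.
cx_1 = 2; cy_1 = 5; cz_1 = 2; w_1 = 1; h_1 = 2; cx_2 = 6; cy_2 = 7; cz_2 = 2; h_2 = 3; cx_3 = 3; cy_3 = 6; cz_3 = 3; h_3 = 1; cx_4 = 1; cy_4 = 2; cz_4 = 2; cx_5 = 1; cy_5 = 3; cz_5 = 2; d_5 = 3; h_5 = 3; cx_6 = 6; cy_6 = 2; cz_6 = 1; h_6 = 3; cx_7 = 6; cy_7 = 6; cz_7 = 2; r_7 = 1; cx_8 = 4; cy_8 = 5; cz_8 = 1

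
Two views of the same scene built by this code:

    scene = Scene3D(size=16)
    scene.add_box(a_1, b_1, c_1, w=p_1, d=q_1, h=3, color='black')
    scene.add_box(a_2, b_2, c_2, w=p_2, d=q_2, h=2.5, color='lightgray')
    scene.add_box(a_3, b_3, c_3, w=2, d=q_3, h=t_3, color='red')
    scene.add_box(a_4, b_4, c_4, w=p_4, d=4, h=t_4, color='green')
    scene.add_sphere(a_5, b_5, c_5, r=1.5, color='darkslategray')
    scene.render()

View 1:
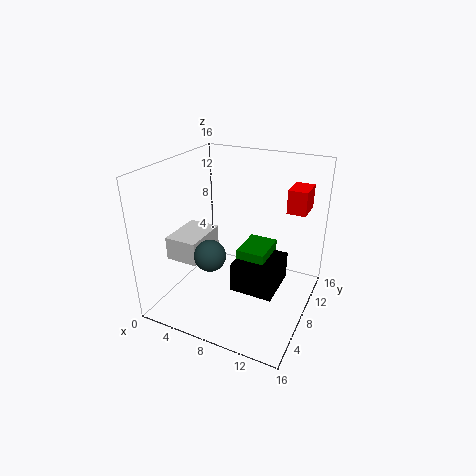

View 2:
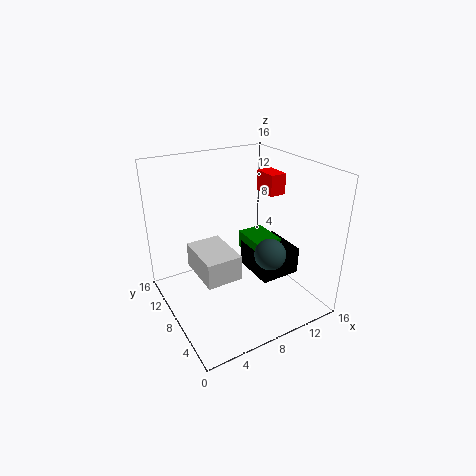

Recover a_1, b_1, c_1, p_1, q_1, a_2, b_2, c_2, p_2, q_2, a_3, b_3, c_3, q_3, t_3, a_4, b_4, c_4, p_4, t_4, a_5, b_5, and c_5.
a_1 = 9
b_1 = 4
c_1 = 4
p_1 = 4.5
q_1 = 5
a_2 = 2
b_2 = 3
c_2 = 6.5
p_2 = 3.5
q_2 = 5
a_3 = 13
b_3 = 9
c_3 = 11.5
q_3 = 3
t_3 = 2.5
a_4 = 9
b_4 = 5.5
c_4 = 6
p_4 = 3
t_4 = 2
a_5 = 8
b_5 = 2
c_5 = 9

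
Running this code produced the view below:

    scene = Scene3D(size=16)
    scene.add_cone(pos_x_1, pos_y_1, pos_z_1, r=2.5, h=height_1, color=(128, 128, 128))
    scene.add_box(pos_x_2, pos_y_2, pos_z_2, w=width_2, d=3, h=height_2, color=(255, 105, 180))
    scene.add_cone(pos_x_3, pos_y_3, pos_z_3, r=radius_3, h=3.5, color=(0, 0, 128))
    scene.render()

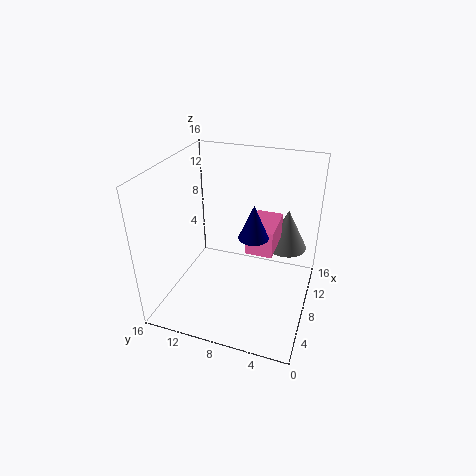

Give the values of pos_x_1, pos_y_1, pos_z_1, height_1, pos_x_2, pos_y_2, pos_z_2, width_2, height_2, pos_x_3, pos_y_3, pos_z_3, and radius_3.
pos_x_1 = 13.5; pos_y_1 = 3.5; pos_z_1 = 4.5; height_1 = 5; pos_x_2 = 7.5; pos_y_2 = 4; pos_z_2 = 6.5; width_2 = 5; height_2 = 3; pos_x_3 = 5.5; pos_y_3 = 5.5; pos_z_3 = 10; radius_3 = 1.5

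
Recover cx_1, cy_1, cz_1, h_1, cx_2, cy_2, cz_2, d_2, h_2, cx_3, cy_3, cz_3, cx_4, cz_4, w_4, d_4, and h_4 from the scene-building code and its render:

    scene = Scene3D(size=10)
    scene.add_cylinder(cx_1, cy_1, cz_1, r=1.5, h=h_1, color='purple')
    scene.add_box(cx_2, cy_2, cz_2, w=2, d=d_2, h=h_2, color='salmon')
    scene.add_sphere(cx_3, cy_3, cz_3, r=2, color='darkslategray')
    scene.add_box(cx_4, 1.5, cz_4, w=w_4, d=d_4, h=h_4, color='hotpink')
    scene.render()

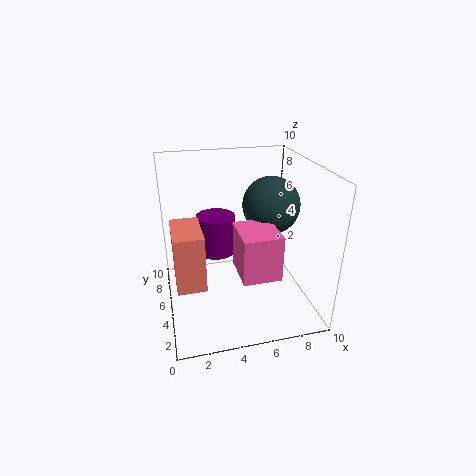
cx_1 = 4; cy_1 = 8; cz_1 = 2.5; h_1 = 3; cx_2 = 0.5; cy_2 = 3.5; cz_2 = 2; d_2 = 3.5; h_2 = 4; cx_3 = 7.5; cy_3 = 5.5; cz_3 = 7; cx_4 = 4.5; cz_4 = 3.5; w_4 = 2.5; d_4 = 3; h_4 = 3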